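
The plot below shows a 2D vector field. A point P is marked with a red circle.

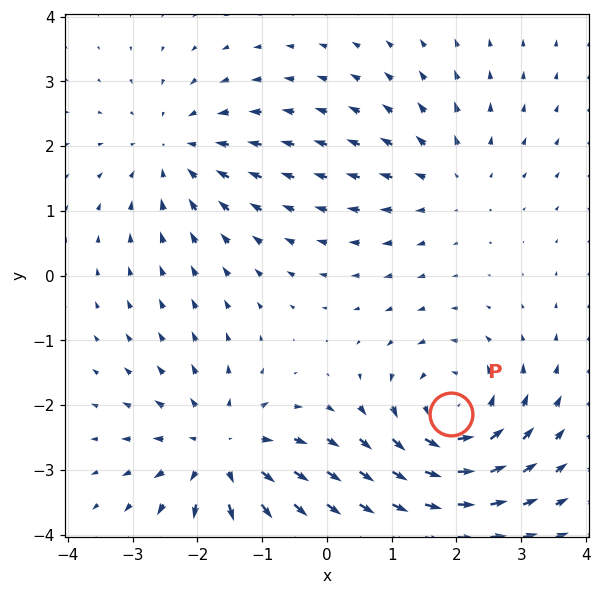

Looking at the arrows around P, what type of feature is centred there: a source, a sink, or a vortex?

vortex

At P (1.9, -2.1) the arrows circulate counterclockwise. Divergence ≈0, curl about +5 — near-zero divergence with nonzero curl is a vortex.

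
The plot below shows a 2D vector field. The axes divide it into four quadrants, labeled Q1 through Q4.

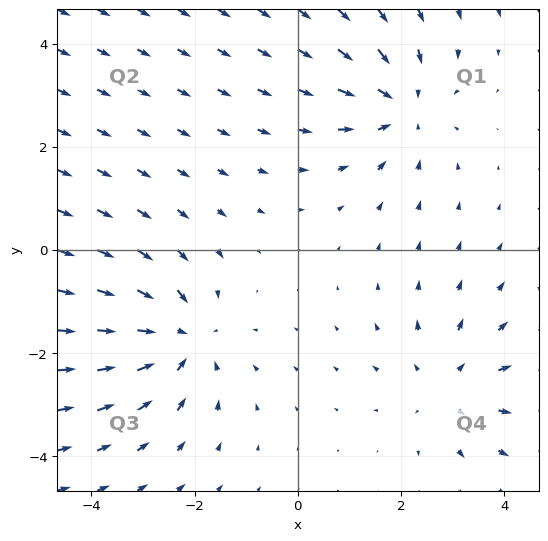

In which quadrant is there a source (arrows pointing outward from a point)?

Q4

The source sits at approximately (2.9, -2.6), which lies in quadrant Q4. The divergence there is about +2, positive as expected for a source.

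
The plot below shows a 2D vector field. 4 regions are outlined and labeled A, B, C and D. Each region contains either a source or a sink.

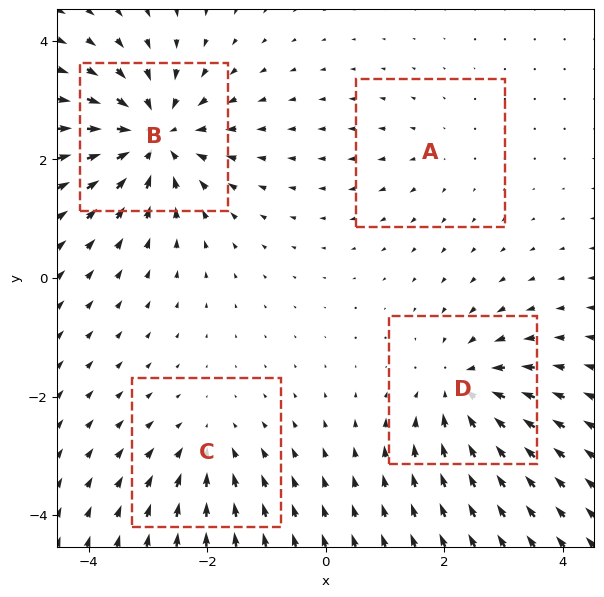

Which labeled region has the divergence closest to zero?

A

Divergence at each region's feature centre — A: about +2, B: about -7, C: about -3, D: about -5. Region A is closest to zero.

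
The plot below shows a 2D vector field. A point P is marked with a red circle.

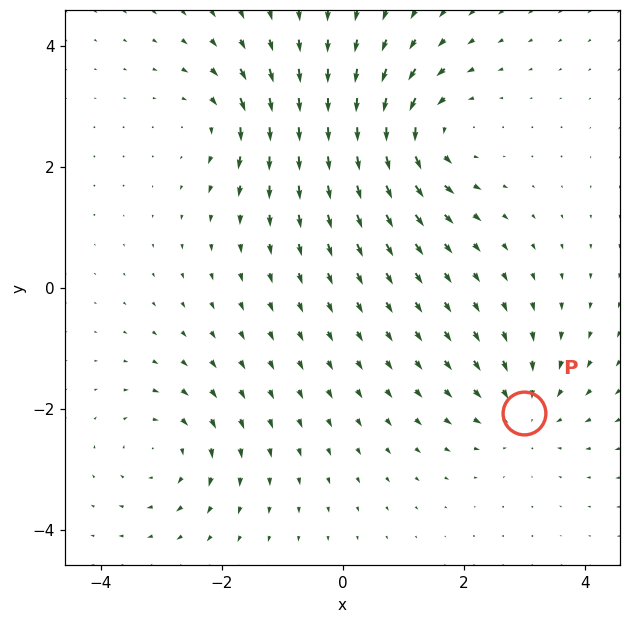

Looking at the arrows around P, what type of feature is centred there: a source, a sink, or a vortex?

sink

At P (3.0, -2.1) the arrows converge inward. Divergence about -3, curl ≈0 — negative divergence with near-zero curl is a sink.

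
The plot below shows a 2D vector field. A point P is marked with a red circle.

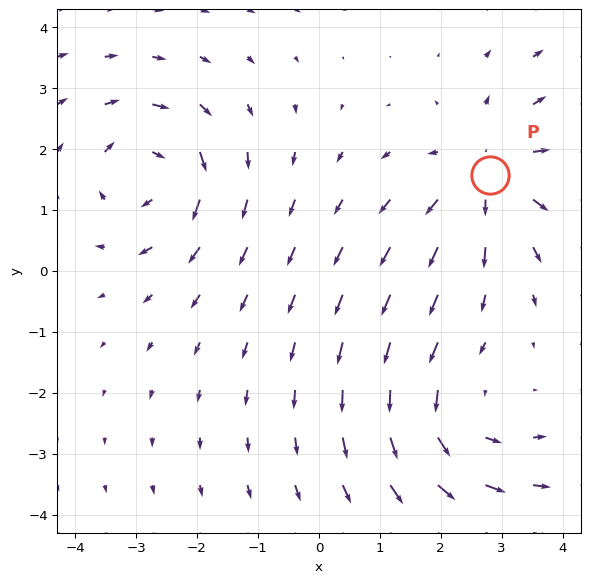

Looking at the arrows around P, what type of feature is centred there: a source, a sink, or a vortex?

source

At P (2.8, 1.6) the arrows spread outward. Divergence about +4, curl ≈0 — positive divergence with near-zero curl is a source.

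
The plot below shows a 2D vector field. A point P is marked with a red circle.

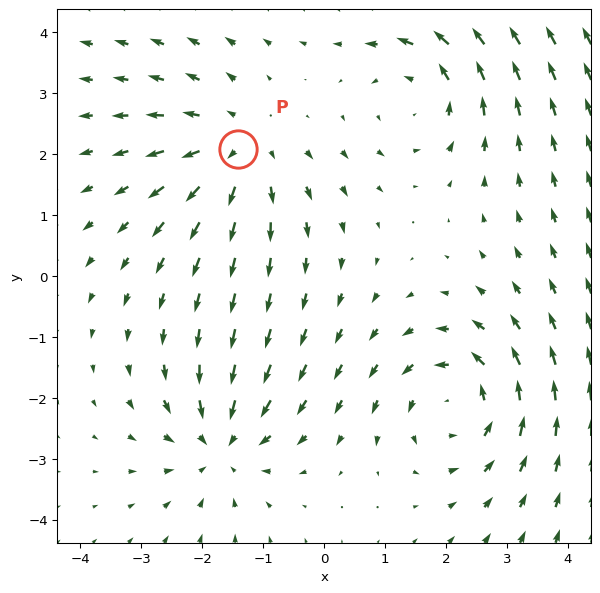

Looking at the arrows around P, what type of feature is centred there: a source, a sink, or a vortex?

source

At P (-1.4, 2.1) the arrows spread outward. Divergence about +3, curl ≈0 — positive divergence with near-zero curl is a source.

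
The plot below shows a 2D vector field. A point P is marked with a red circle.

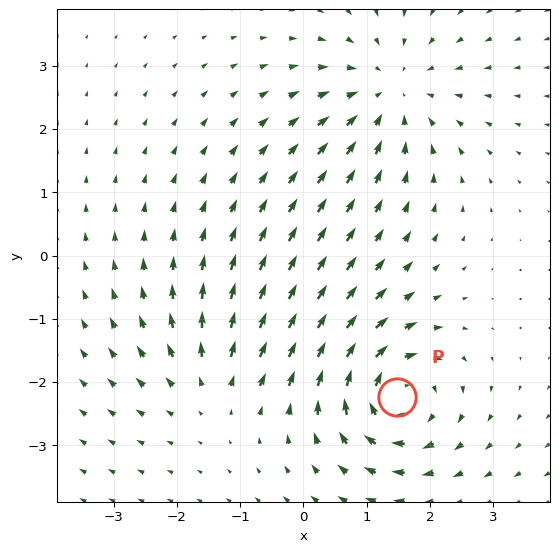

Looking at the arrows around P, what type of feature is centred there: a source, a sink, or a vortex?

vortex

At P (1.5, -2.2) the arrows circulate clockwise. Divergence ≈0, curl about -6 — near-zero divergence with nonzero curl is a vortex.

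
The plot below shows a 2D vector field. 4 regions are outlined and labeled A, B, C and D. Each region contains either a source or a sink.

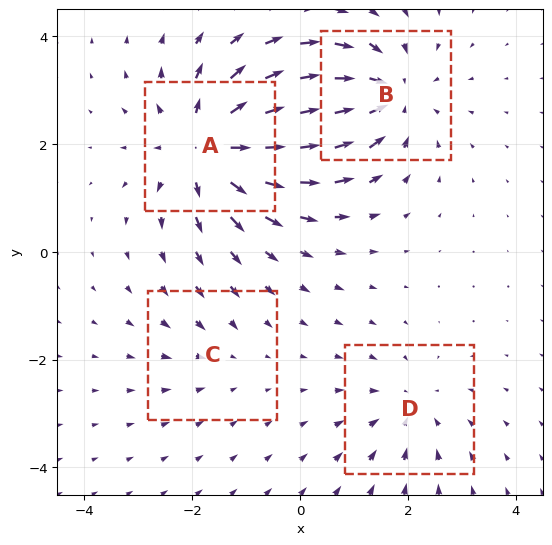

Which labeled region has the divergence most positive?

A

Divergence at each region's feature centre — A: about +6, B: about -5, C: about -2, D: about -3. Region A is most positive.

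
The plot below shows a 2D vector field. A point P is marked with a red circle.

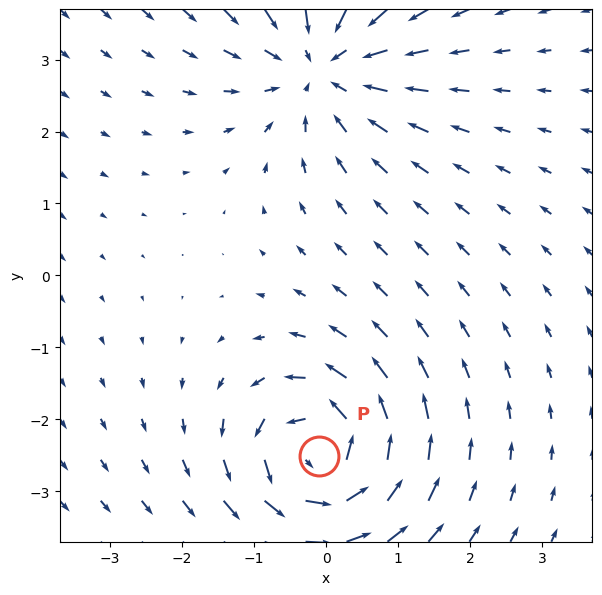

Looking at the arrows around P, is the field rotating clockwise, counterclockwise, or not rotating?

Near P at (-0.1, -2.5) the arrows circulate counterclockwise. The curl (z-component) there is about +6; positive curl means counterclockwise rotation.

counterclockwise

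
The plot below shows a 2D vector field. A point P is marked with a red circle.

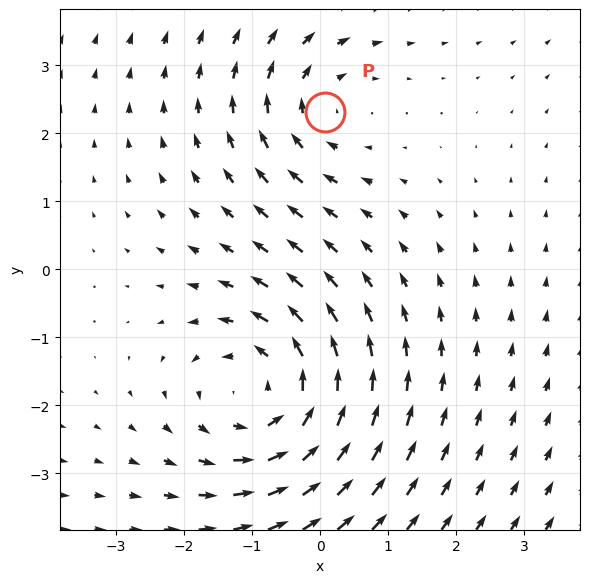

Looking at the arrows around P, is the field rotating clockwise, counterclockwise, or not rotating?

clockwise

Near P at (0.1, 2.3) the arrows circulate clockwise. The curl (z-component) there is about -3; negative curl means clockwise rotation.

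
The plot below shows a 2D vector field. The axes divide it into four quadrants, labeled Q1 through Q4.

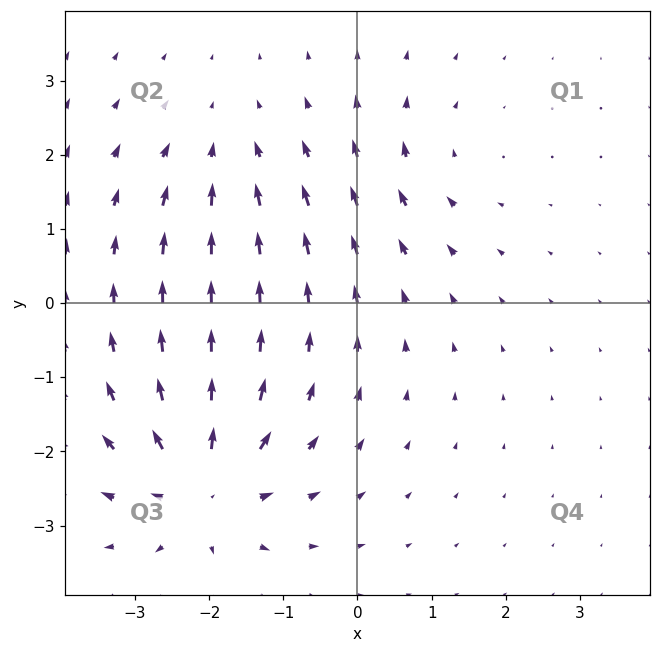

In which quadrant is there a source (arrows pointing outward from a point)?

The source sits at approximately (-2.1, -2.5), which lies in quadrant Q3. The divergence there is about +5, positive as expected for a source.

Q3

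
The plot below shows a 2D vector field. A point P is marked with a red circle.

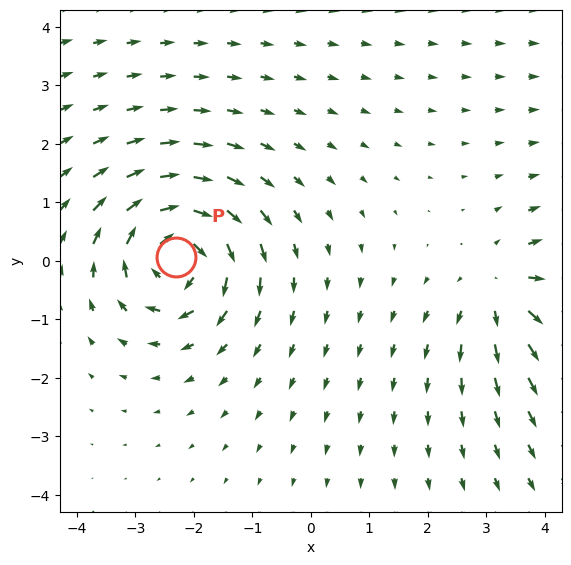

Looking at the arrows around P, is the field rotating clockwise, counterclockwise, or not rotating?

Near P at (-2.3, 0.1) the arrows circulate clockwise. The curl (z-component) there is about -7; negative curl means clockwise rotation.

clockwise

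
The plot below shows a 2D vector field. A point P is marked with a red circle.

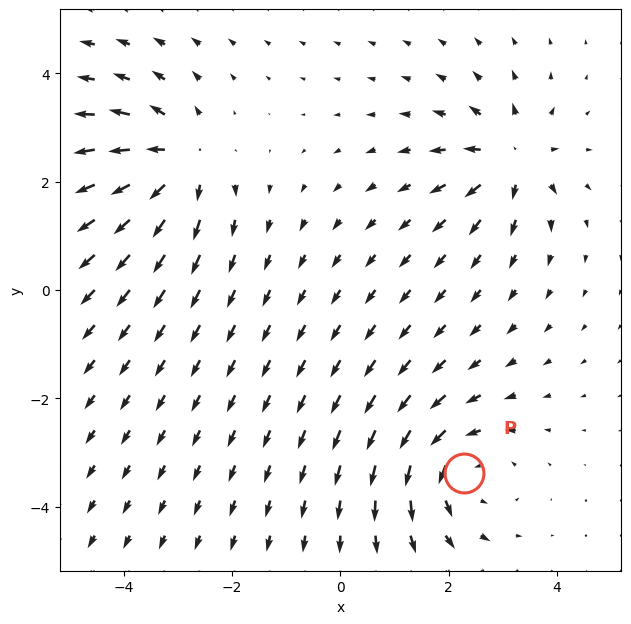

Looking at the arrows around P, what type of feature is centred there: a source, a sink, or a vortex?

At P (2.3, -3.4) the arrows circulate counterclockwise. Divergence ≈0, curl about +5 — near-zero divergence with nonzero curl is a vortex.

vortex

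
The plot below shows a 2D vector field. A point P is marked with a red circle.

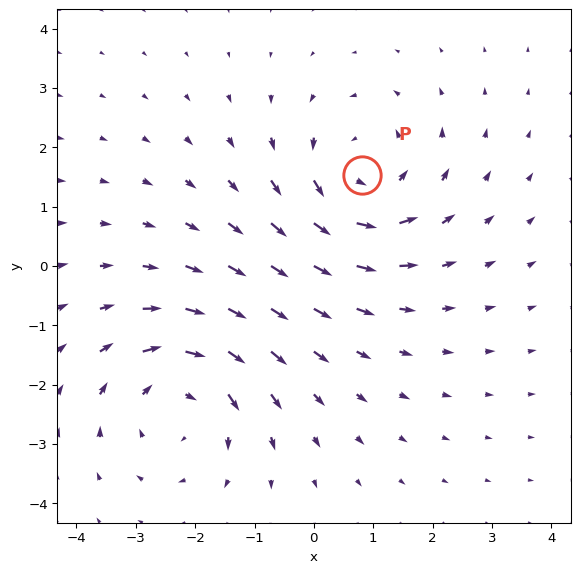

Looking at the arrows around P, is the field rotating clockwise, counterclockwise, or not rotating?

Near P at (0.8, 1.5) the arrows circulate counterclockwise. The curl (z-component) there is about +4; positive curl means counterclockwise rotation.

counterclockwise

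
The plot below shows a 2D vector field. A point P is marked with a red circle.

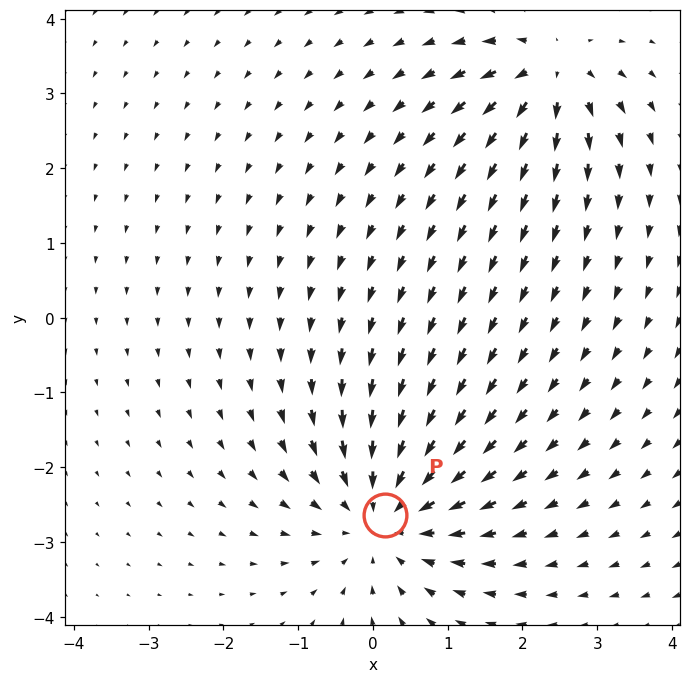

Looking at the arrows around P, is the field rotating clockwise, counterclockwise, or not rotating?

not rotating

Near P at (0.2, -2.6) the arrows show no circulation. The curl there is ≈0.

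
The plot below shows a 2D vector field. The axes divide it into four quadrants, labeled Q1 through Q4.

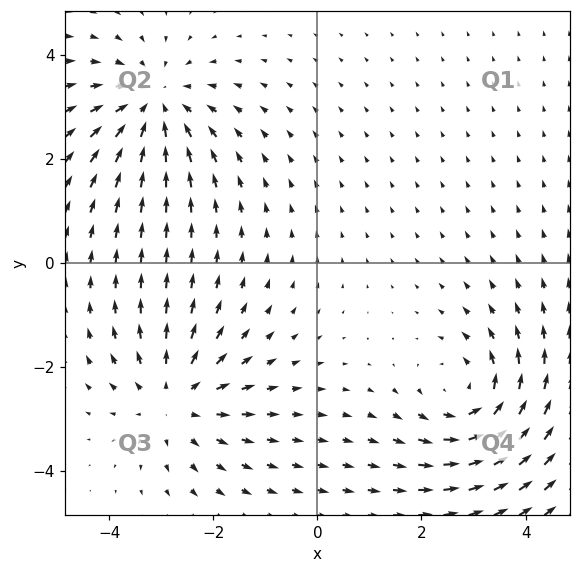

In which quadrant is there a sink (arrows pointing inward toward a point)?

The sink sits at approximately (-3.1, 3.0), which lies in quadrant Q2. The divergence there is about -3, negative as expected for a sink.

Q2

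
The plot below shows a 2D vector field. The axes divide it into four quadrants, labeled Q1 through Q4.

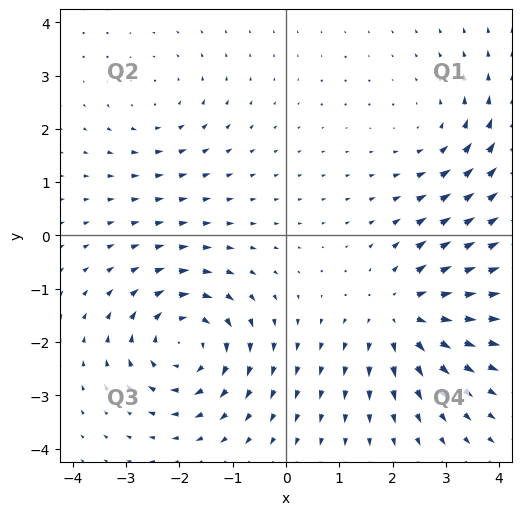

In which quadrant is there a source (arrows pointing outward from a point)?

Q4

The source sits at approximately (2.2, -1.5), which lies in quadrant Q4. The divergence there is about +5, positive as expected for a source.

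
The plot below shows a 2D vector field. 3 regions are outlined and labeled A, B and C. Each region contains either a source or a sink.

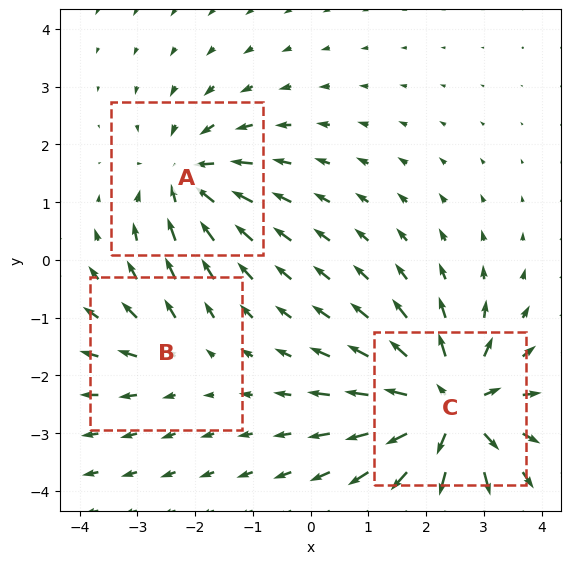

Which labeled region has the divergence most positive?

C

Divergence at each region's feature centre — A: about -4, B: about +2, C: about +6. Region C is most positive.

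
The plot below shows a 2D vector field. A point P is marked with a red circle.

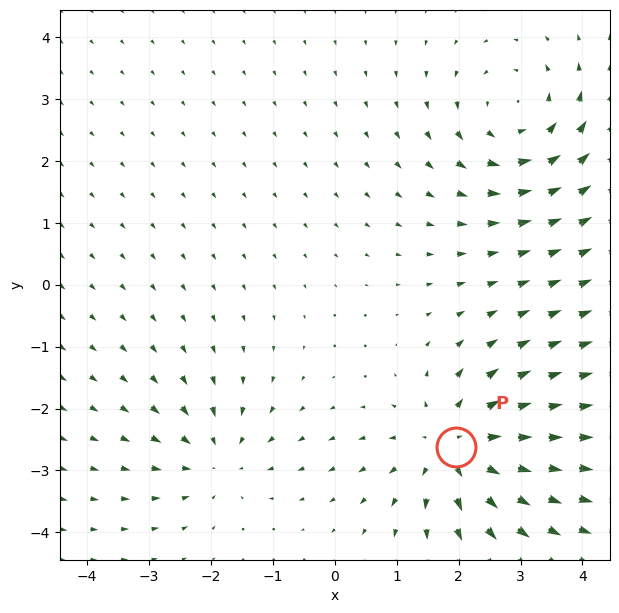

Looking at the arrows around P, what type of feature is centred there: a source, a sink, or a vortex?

source

At P (2.0, -2.6) the arrows spread outward. Divergence about +5, curl ≈0 — positive divergence with near-zero curl is a source.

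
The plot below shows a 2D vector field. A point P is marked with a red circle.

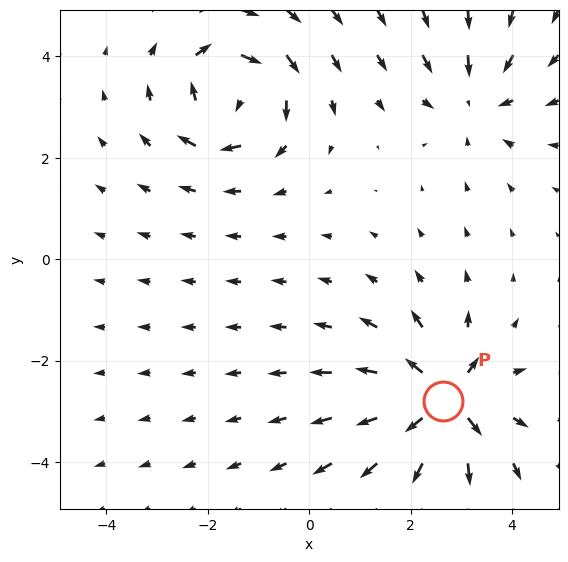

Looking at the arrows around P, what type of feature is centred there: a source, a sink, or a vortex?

At P (2.6, -2.8) the arrows spread outward. Divergence about +7, curl ≈0 — positive divergence with near-zero curl is a source.

source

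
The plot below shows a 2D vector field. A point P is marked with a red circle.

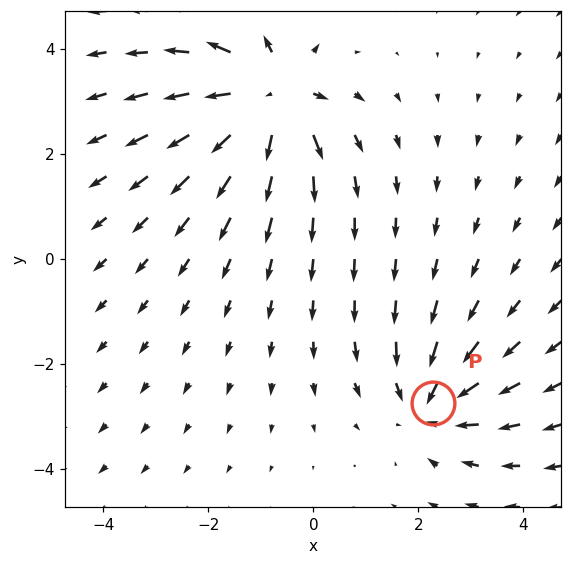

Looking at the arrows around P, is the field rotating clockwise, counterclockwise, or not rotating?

not rotating

Near P at (2.3, -2.7) the arrows show no circulation. The curl there is ≈0.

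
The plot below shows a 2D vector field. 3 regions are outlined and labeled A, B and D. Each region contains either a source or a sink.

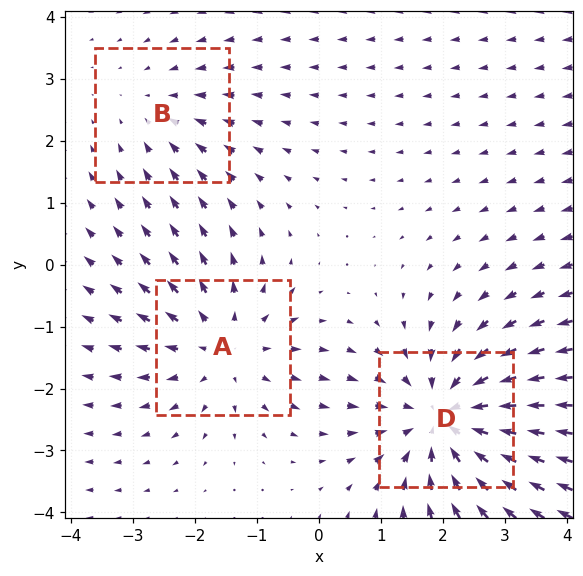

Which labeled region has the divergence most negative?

Divergence at each region's feature centre — A: about +3, B: about -2, D: about -4. Region D is most negative.

D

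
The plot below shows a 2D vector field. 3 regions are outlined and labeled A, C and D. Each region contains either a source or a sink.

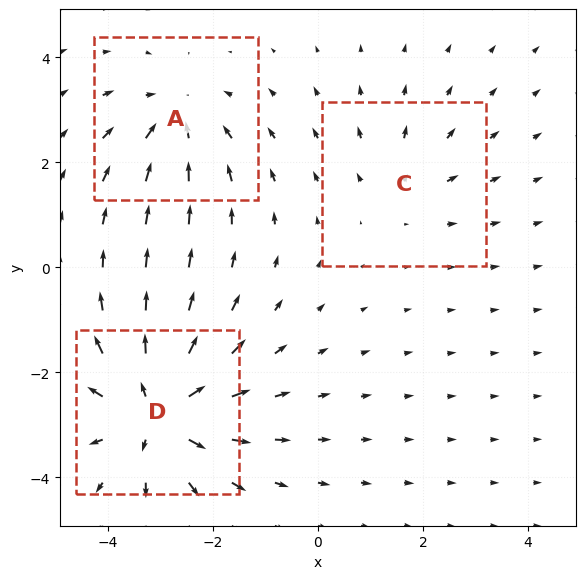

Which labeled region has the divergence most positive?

D

Divergence at each region's feature centre — A: about -3, C: about +2, D: about +5. Region D is most positive.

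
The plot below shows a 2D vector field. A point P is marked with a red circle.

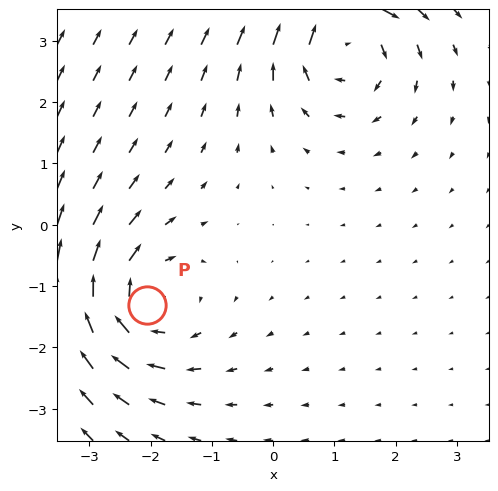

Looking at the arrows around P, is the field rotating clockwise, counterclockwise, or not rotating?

clockwise

Near P at (-2.1, -1.3) the arrows circulate clockwise. The curl (z-component) there is about -3; negative curl means clockwise rotation.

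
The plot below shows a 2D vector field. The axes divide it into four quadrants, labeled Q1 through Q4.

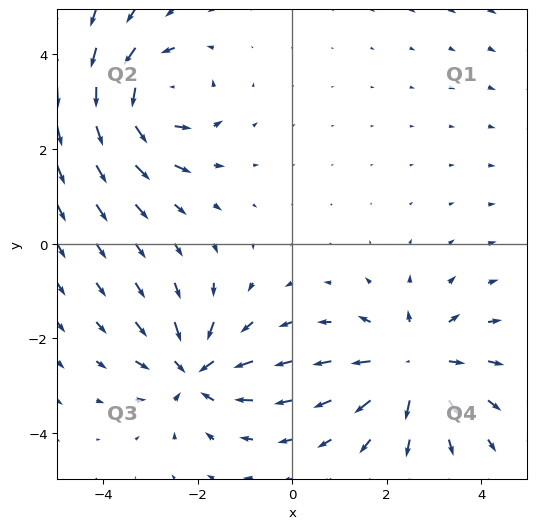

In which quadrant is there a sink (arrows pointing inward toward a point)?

The sink sits at approximately (-2.1, -2.7), which lies in quadrant Q3. The divergence there is about -4, negative as expected for a sink.

Q3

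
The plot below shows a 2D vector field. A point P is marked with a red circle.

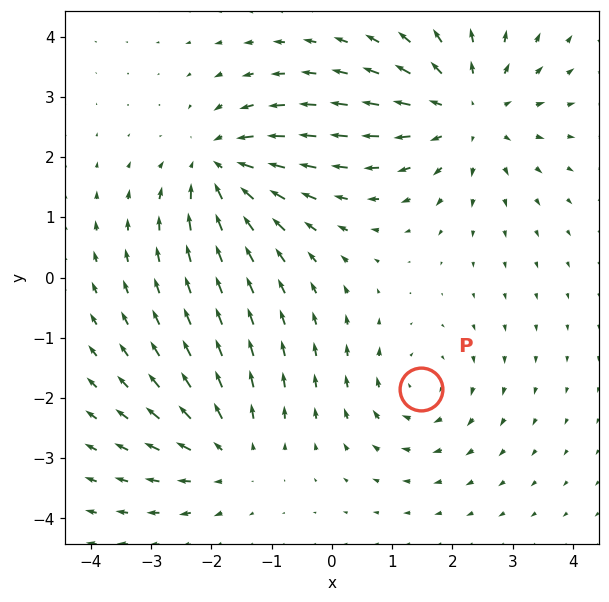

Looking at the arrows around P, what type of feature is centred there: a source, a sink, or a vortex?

vortex

At P (1.5, -1.8) the arrows circulate clockwise. Divergence ≈0, curl about -3 — near-zero divergence with nonzero curl is a vortex.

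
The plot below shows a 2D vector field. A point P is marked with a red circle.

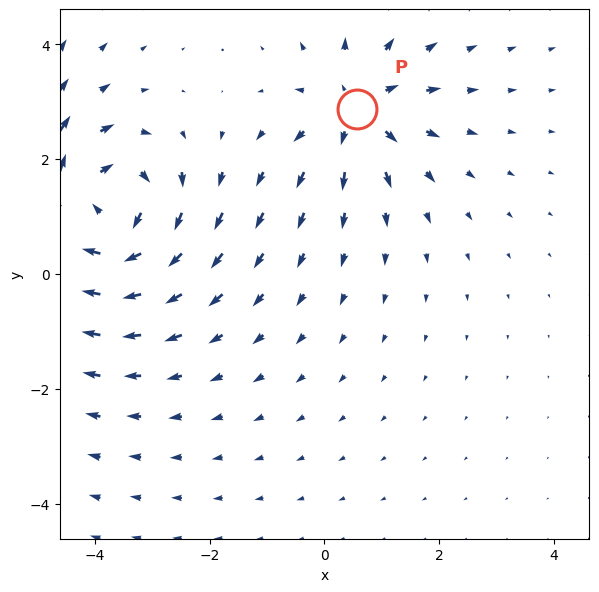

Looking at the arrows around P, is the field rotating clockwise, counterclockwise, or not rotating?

not rotating

Near P at (0.6, 2.9) the arrows show no circulation. The curl there is ≈0.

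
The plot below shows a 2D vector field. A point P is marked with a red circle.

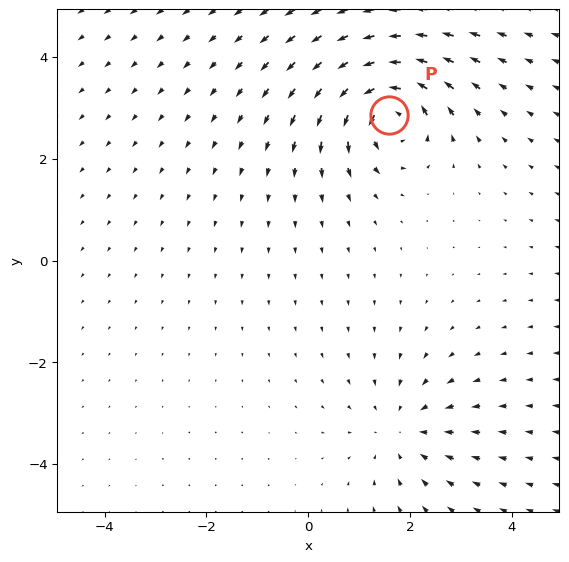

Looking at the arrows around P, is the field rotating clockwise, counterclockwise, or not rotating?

Near P at (1.6, 2.9) the arrows circulate counterclockwise. The curl (z-component) there is about +6; positive curl means counterclockwise rotation.

counterclockwise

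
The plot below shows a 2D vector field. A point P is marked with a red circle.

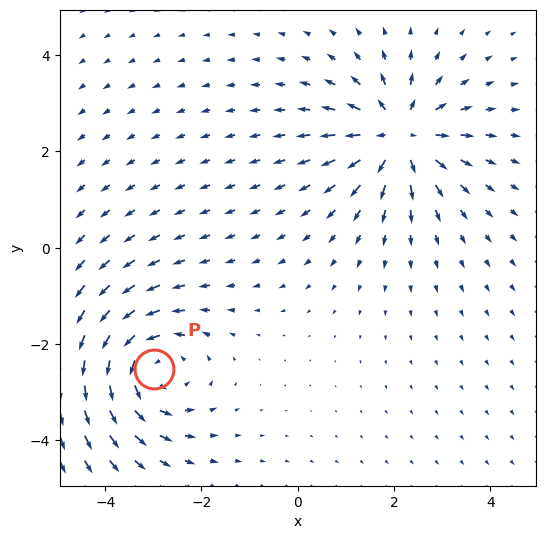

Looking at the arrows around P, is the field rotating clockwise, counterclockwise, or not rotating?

Near P at (-3.0, -2.5) the arrows circulate counterclockwise. The curl (z-component) there is about +4; positive curl means counterclockwise rotation.

counterclockwise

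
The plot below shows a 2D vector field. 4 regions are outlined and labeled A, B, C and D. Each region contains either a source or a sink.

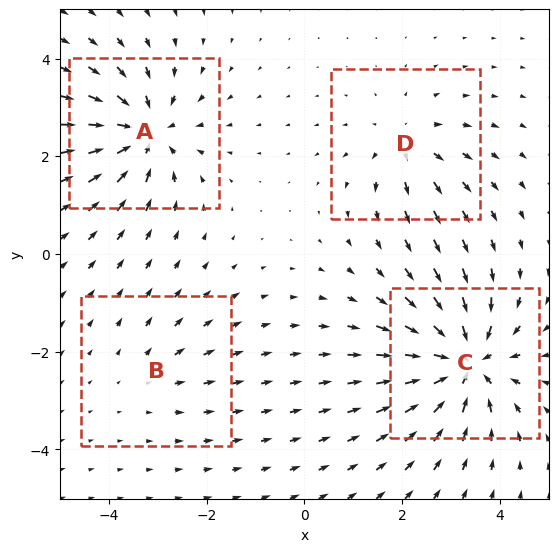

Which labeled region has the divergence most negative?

Divergence at each region's feature centre — A: about -6, B: about +2, C: about -7, D: about +4. Region C is most negative.

C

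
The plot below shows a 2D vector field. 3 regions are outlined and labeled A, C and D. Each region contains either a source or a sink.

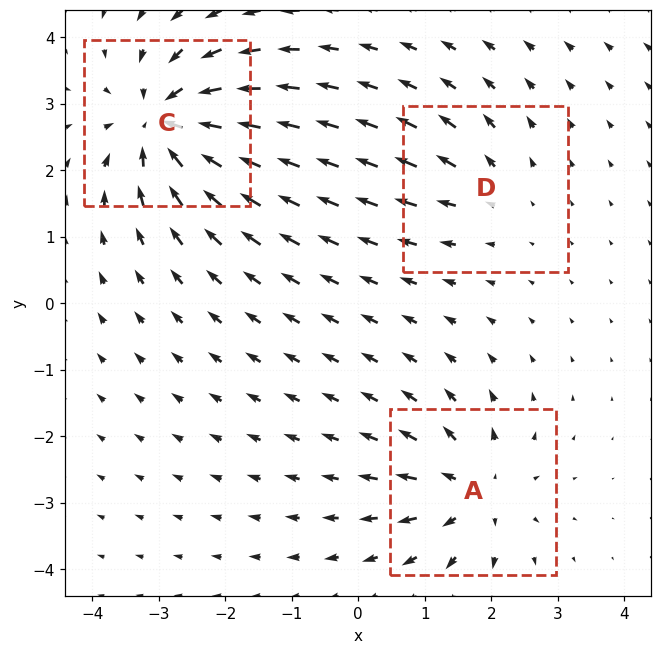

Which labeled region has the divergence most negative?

C

Divergence at each region's feature centre — A: about +4, C: about -6, D: about +2. Region C is most negative.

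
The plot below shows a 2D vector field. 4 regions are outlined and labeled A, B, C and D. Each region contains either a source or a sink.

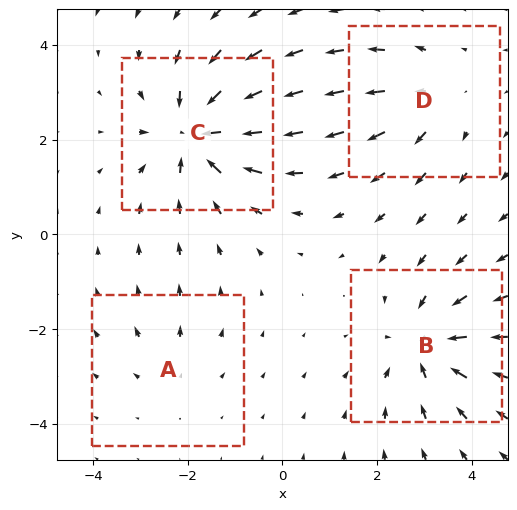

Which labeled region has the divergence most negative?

C

Divergence at each region's feature centre — A: about +2, B: about -5, C: about -7, D: about +3. Region C is most negative.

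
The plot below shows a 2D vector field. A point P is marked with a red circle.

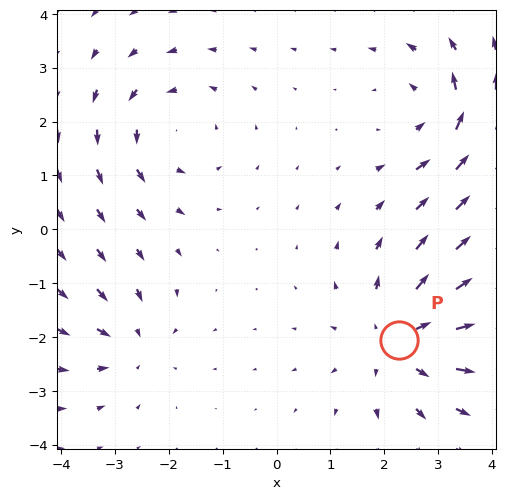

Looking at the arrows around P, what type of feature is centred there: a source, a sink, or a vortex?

source

At P (2.3, -2.0) the arrows spread outward. Divergence about +4, curl ≈0 — positive divergence with near-zero curl is a source.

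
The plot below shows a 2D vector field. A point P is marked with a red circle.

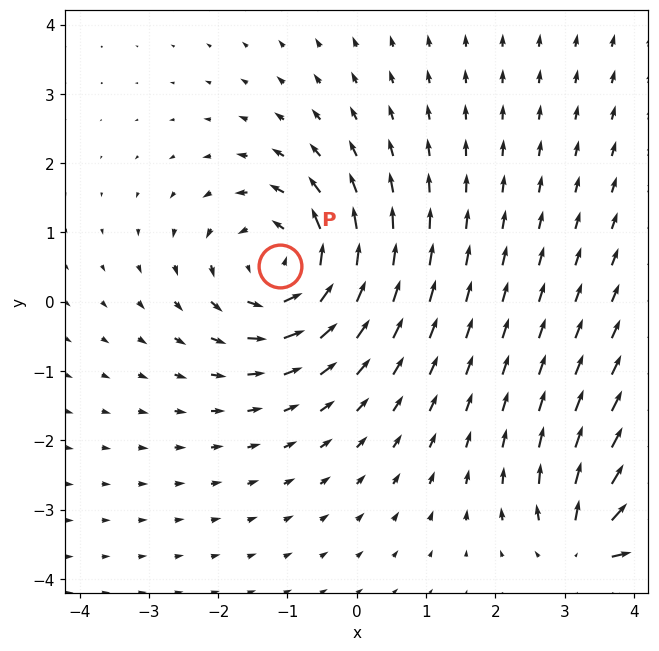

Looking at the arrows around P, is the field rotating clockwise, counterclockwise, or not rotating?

counterclockwise

Near P at (-1.1, 0.5) the arrows circulate counterclockwise. The curl (z-component) there is about +4; positive curl means counterclockwise rotation.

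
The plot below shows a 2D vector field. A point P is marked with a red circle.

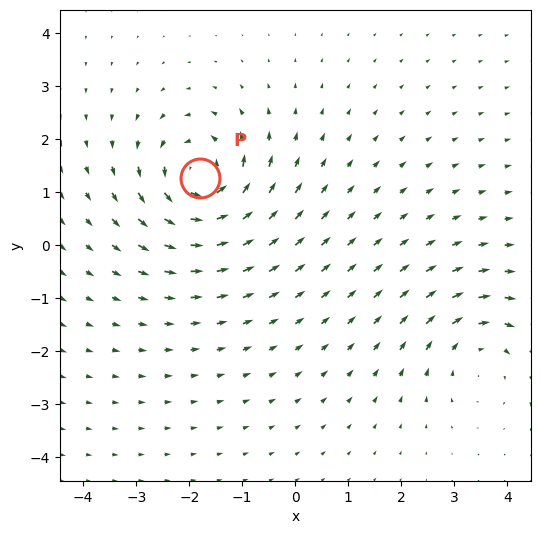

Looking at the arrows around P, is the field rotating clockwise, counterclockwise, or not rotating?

counterclockwise

Near P at (-1.8, 1.3) the arrows circulate counterclockwise. The curl (z-component) there is about +6; positive curl means counterclockwise rotation.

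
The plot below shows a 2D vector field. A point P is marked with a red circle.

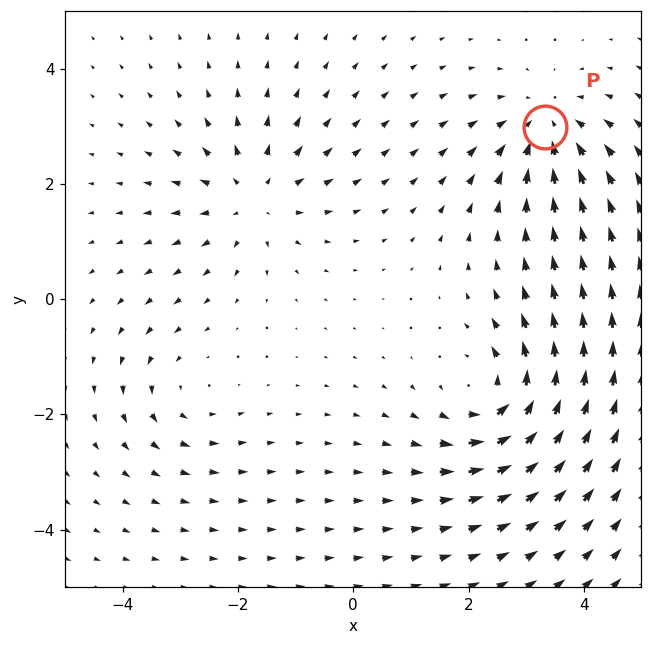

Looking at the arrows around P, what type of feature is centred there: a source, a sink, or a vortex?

At P (3.3, 3.0) the arrows converge inward. Divergence about -4, curl ≈0 — negative divergence with near-zero curl is a sink.

sink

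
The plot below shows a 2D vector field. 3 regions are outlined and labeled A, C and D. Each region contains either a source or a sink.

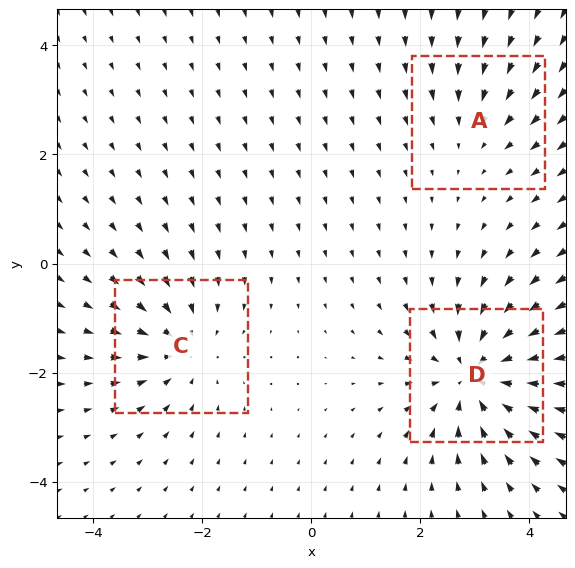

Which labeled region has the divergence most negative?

D

Divergence at each region's feature centre — A: about -2, C: about -3, D: about -5. Region D is most negative.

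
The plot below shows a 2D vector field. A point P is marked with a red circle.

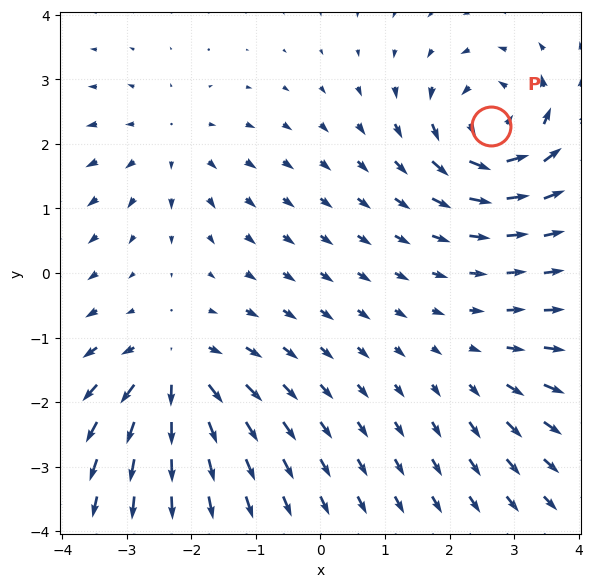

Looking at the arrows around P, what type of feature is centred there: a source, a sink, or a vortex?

At P (2.6, 2.3) the arrows circulate counterclockwise. Divergence ≈0, curl about +7 — near-zero divergence with nonzero curl is a vortex.

vortex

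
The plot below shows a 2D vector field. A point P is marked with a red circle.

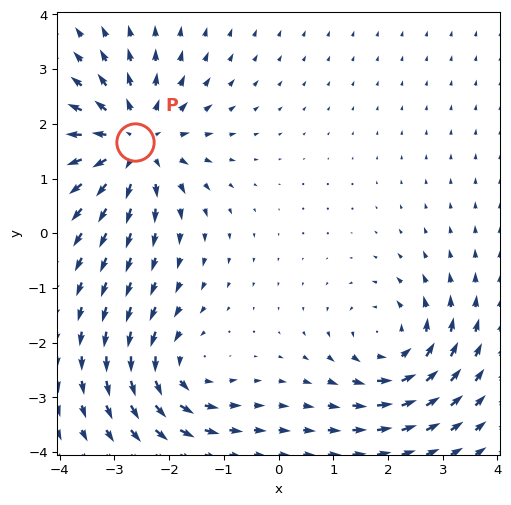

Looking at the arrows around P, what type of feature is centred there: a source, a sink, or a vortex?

At P (-2.6, 1.7) the arrows spread outward. Divergence about +5, curl ≈0 — positive divergence with near-zero curl is a source.

source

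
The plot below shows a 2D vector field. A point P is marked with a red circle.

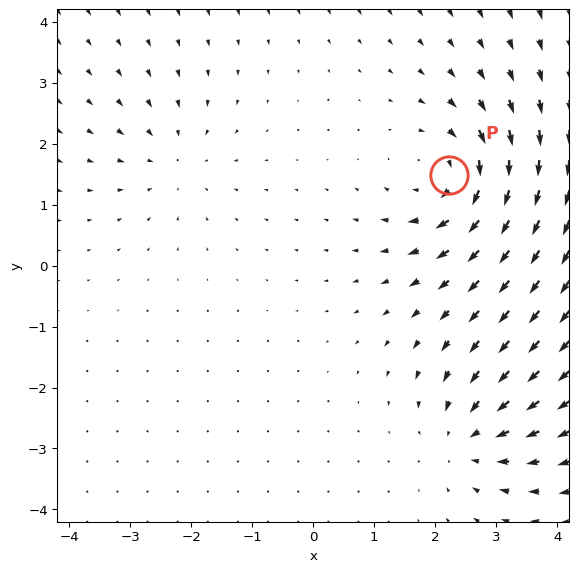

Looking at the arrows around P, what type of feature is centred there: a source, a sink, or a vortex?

At P (2.2, 1.5) the arrows circulate clockwise. Divergence ≈0, curl about -5 — near-zero divergence with nonzero curl is a vortex.

vortex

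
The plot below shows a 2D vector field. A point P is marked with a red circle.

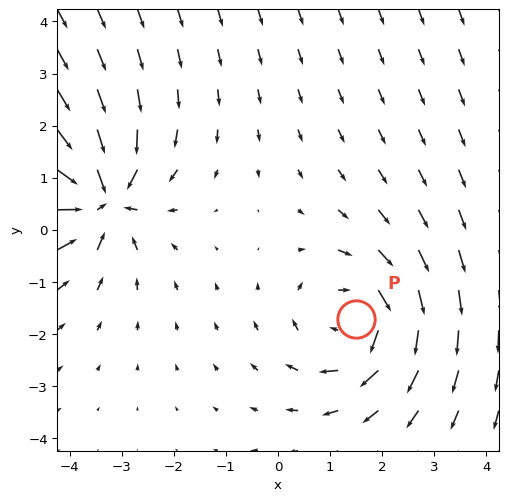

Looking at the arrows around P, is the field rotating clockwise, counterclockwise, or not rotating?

Near P at (1.5, -1.7) the arrows circulate clockwise. The curl (z-component) there is about -3; negative curl means clockwise rotation.

clockwise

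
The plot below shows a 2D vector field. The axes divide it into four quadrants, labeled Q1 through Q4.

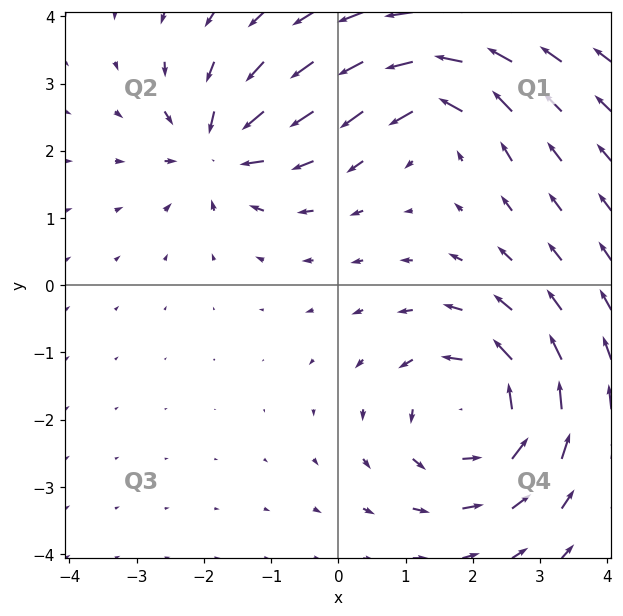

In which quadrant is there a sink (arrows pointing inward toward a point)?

Q2

The sink sits at approximately (-1.8, 2.0), which lies in quadrant Q2. The divergence there is about -4, negative as expected for a sink.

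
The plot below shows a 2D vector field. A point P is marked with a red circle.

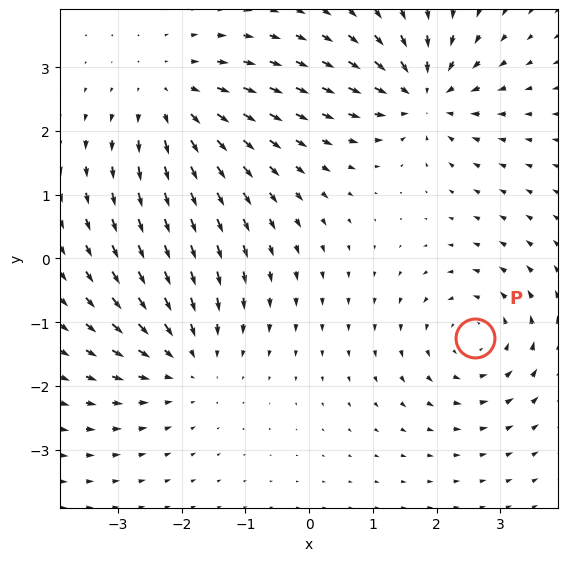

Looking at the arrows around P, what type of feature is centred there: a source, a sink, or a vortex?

At P (2.6, -1.3) the arrows circulate counterclockwise. Divergence ≈0, curl about +4 — near-zero divergence with nonzero curl is a vortex.

vortex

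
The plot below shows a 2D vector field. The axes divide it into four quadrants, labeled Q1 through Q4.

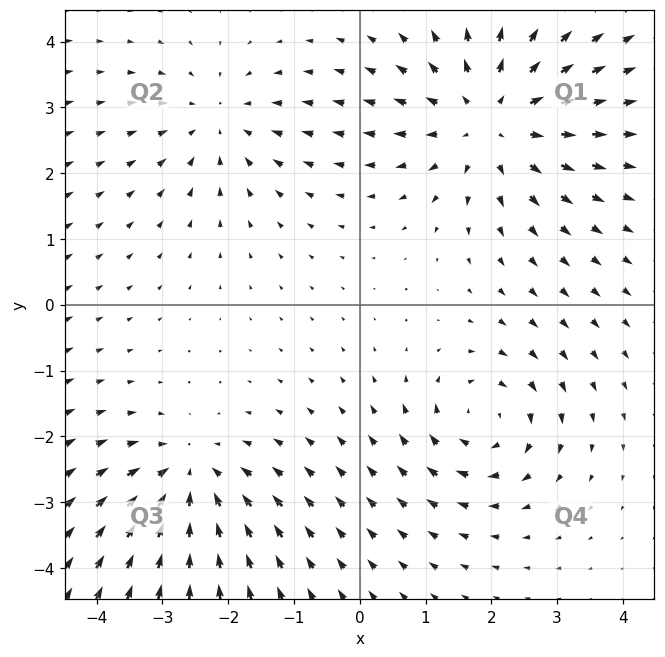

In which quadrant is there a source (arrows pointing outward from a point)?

Q1

The source sits at approximately (2.0, 2.8), which lies in quadrant Q1. The divergence there is about +4, positive as expected for a source.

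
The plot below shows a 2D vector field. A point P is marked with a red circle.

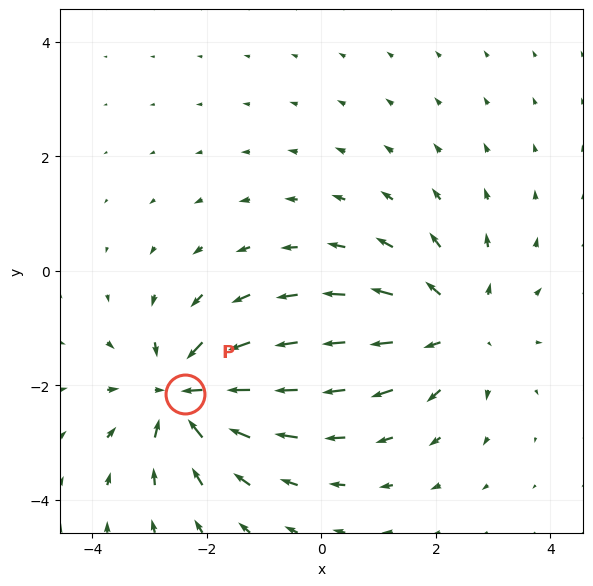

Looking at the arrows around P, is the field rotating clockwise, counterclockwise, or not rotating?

Near P at (-2.4, -2.2) the arrows show no circulation. The curl there is ≈0.

not rotating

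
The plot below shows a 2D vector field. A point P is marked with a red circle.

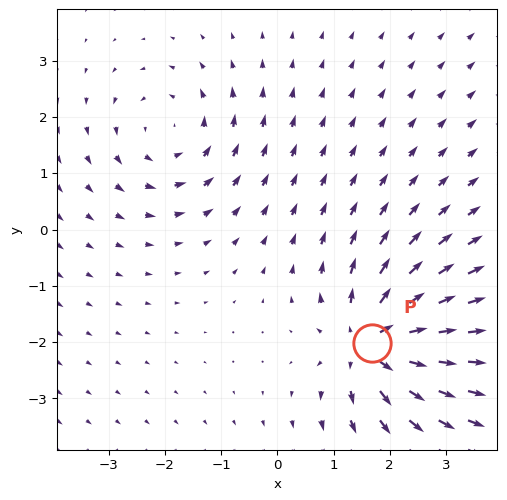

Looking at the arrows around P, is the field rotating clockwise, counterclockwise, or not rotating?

Near P at (1.7, -2.0) the arrows show no circulation. The curl there is ≈0.

not rotating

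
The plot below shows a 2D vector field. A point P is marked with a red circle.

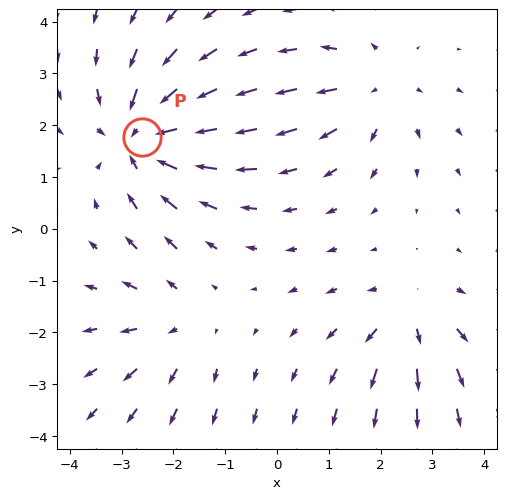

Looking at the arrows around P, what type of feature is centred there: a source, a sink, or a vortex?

sink

At P (-2.6, 1.8) the arrows converge inward. Divergence about -5, curl ≈0 — negative divergence with near-zero curl is a sink.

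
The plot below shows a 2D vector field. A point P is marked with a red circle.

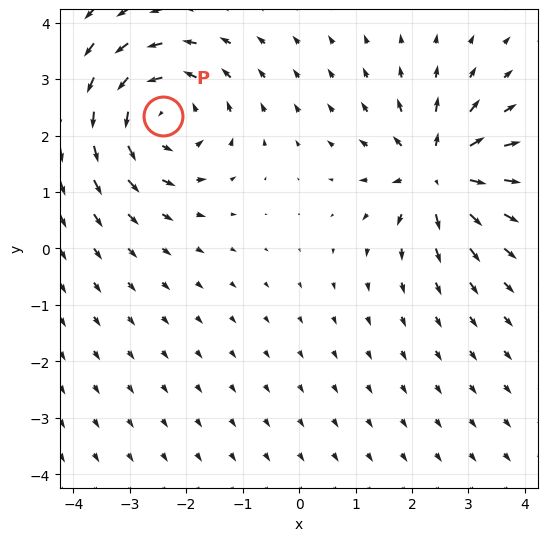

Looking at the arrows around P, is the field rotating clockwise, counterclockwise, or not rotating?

counterclockwise

Near P at (-2.4, 2.3) the arrows circulate counterclockwise. The curl (z-component) there is about +4; positive curl means counterclockwise rotation.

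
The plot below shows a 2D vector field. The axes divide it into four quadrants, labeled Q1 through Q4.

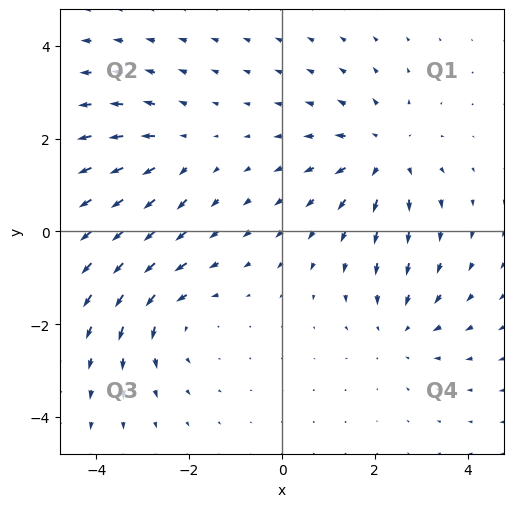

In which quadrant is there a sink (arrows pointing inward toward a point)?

Q4

The sink sits at approximately (2.6, -2.1), which lies in quadrant Q4. The divergence there is about -3, negative as expected for a sink.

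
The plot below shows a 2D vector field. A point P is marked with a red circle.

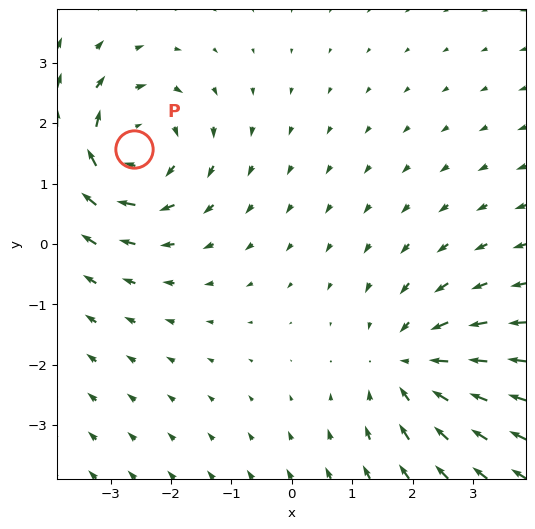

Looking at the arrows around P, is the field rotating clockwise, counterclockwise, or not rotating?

clockwise

Near P at (-2.6, 1.6) the arrows circulate clockwise. The curl (z-component) there is about -4; negative curl means clockwise rotation.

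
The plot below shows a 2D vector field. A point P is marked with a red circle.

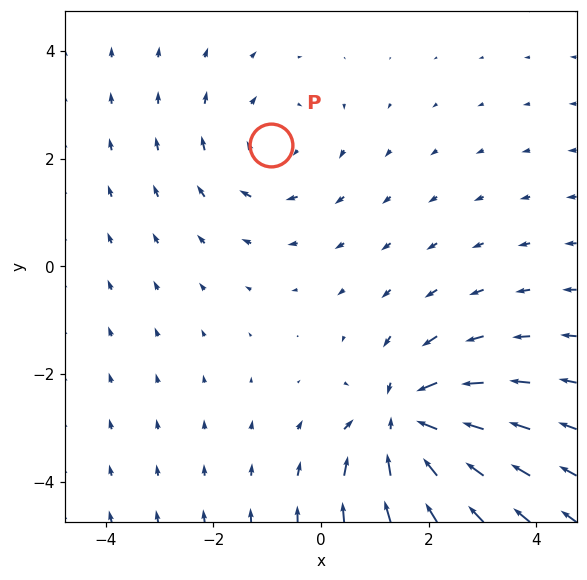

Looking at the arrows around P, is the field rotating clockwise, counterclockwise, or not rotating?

Near P at (-0.9, 2.3) the arrows circulate clockwise. The curl (z-component) there is about -2; negative curl means clockwise rotation.

clockwise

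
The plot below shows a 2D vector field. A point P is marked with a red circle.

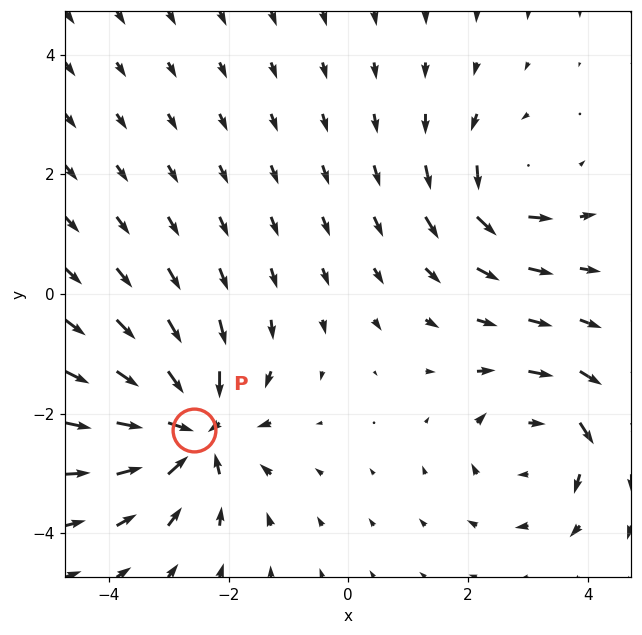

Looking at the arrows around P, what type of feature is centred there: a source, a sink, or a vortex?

At P (-2.6, -2.3) the arrows converge inward. Divergence about -6, curl ≈0 — negative divergence with near-zero curl is a sink.

sink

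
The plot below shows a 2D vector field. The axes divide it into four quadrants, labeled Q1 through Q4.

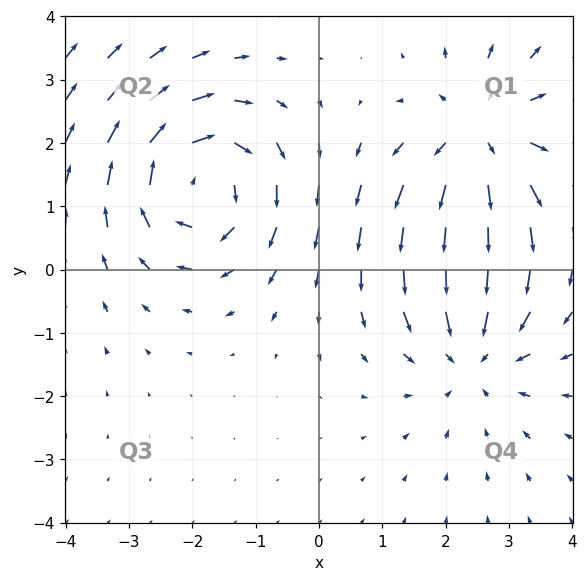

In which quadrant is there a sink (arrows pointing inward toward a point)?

The sink sits at approximately (2.4, -1.3), which lies in quadrant Q4. The divergence there is about -2, negative as expected for a sink.

Q4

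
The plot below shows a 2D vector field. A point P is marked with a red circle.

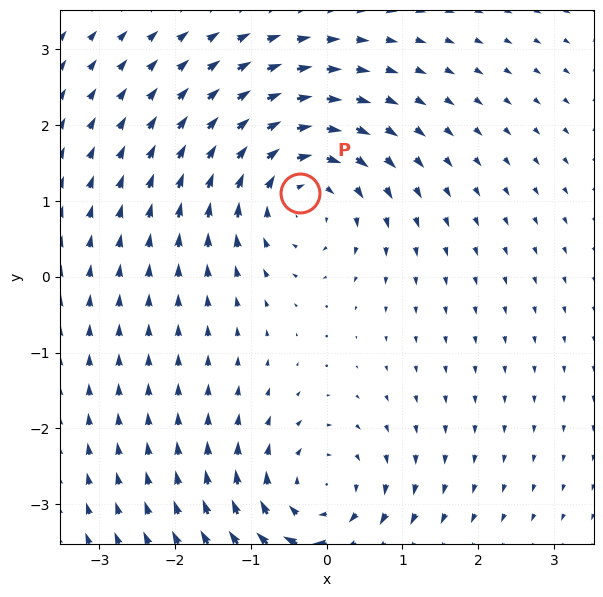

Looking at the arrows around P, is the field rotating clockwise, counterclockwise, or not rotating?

clockwise

Near P at (-0.4, 1.1) the arrows circulate clockwise. The curl (z-component) there is about -5; negative curl means clockwise rotation.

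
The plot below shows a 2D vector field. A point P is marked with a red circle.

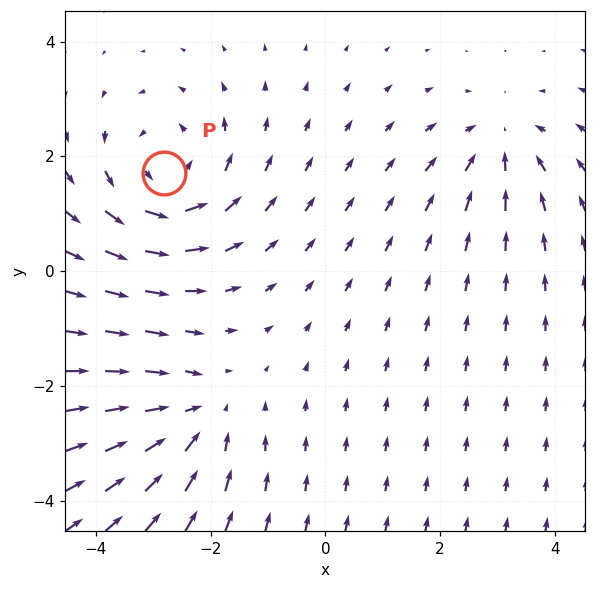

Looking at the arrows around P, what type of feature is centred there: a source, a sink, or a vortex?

At P (-2.8, 1.7) the arrows circulate counterclockwise. Divergence ≈0, curl about +4 — near-zero divergence with nonzero curl is a vortex.

vortex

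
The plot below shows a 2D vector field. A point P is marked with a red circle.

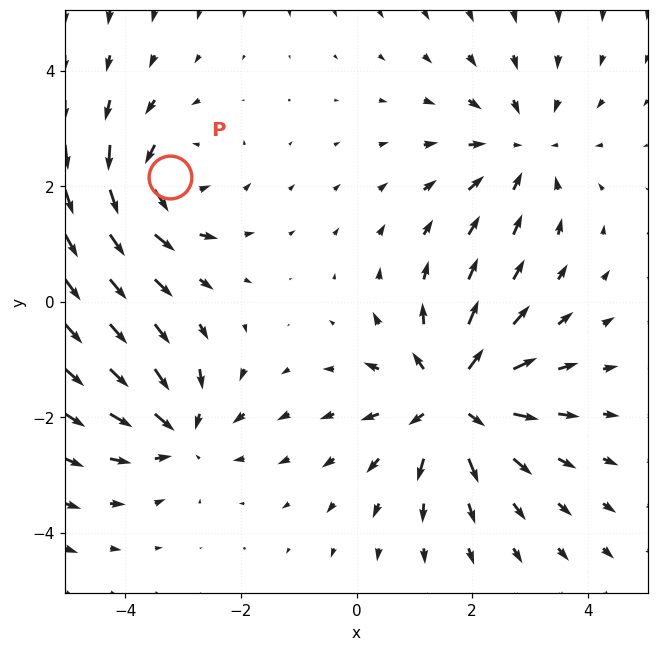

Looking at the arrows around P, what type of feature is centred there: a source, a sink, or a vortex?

At P (-3.2, 2.2) the arrows circulate counterclockwise. Divergence ≈0, curl about +4 — near-zero divergence with nonzero curl is a vortex.

vortex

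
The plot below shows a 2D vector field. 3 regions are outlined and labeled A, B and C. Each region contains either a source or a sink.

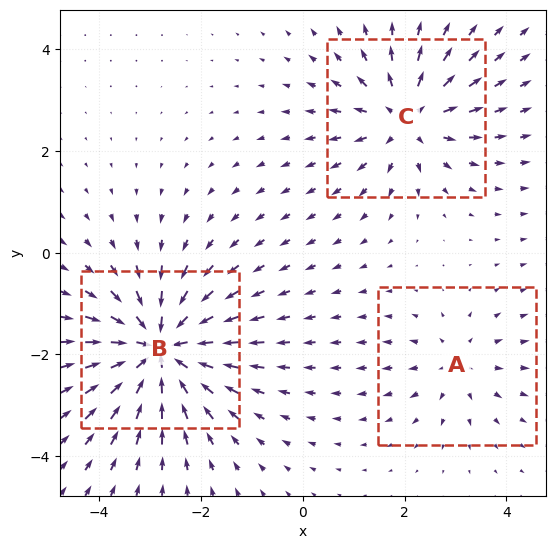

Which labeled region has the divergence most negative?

B

Divergence at each region's feature centre — A: about +2, B: about -5, C: about +4. Region B is most negative.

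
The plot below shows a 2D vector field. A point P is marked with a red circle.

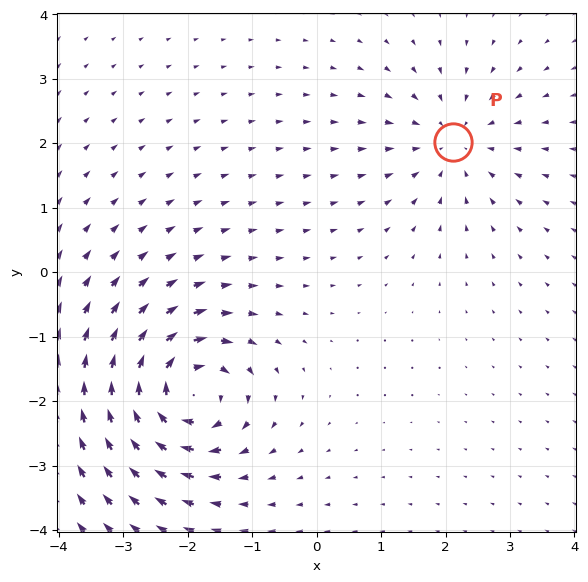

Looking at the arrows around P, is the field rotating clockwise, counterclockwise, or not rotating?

Near P at (2.1, 2.0) the arrows show no circulation. The curl there is ≈0.

not rotating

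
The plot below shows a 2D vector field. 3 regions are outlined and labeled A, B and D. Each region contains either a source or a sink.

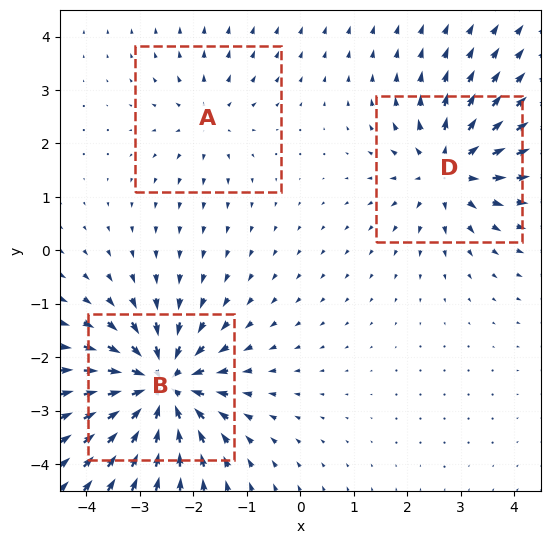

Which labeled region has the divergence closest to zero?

A

Divergence at each region's feature centre — A: about +2, B: about -6, D: about +4. Region A is closest to zero.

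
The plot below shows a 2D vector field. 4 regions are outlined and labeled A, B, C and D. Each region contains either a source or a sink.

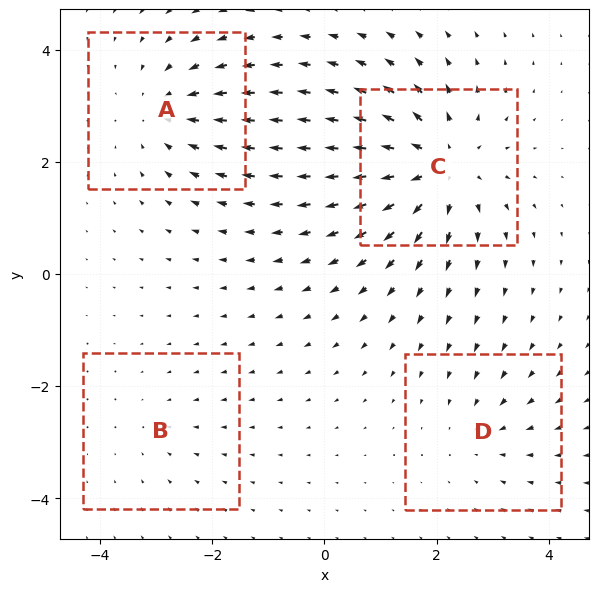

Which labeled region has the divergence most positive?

C

Divergence at each region's feature centre — A: about -4, B: about -2, C: about +6, D: about -3. Region C is most positive.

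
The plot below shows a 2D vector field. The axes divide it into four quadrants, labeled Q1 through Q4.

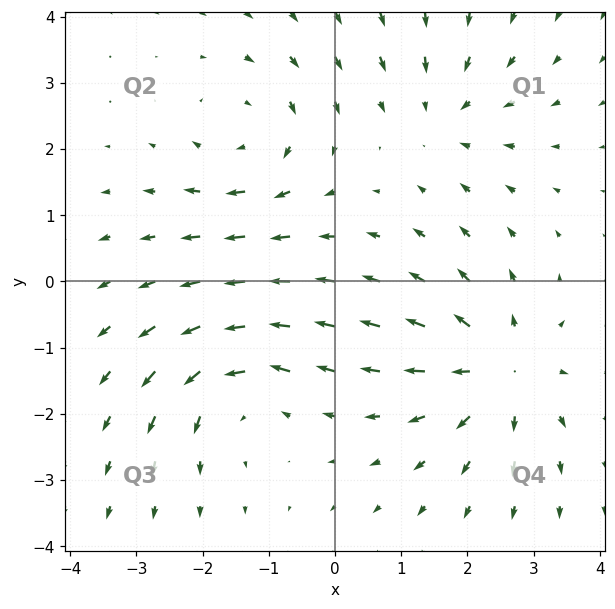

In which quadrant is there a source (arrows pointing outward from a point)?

The source sits at approximately (2.5, -1.3), which lies in quadrant Q4. The divergence there is about +5, positive as expected for a source.

Q4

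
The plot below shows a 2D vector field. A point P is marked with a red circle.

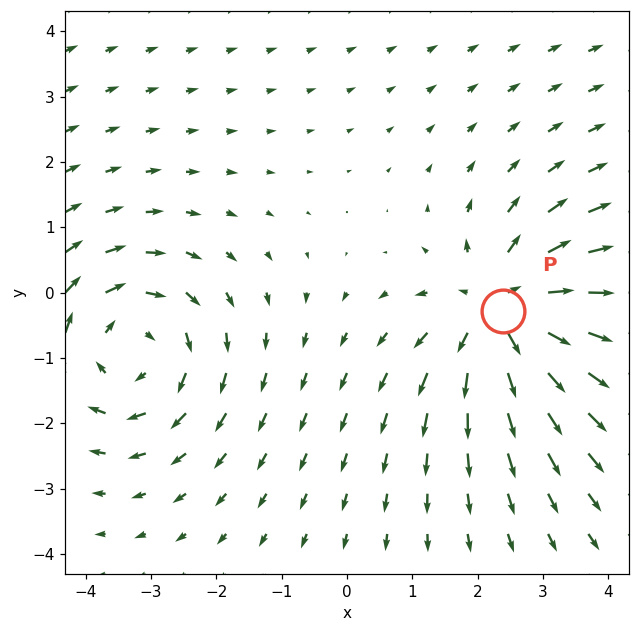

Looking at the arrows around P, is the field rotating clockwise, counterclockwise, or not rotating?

Near P at (2.4, -0.3) the arrows show no circulation. The curl there is ≈0.

not rotating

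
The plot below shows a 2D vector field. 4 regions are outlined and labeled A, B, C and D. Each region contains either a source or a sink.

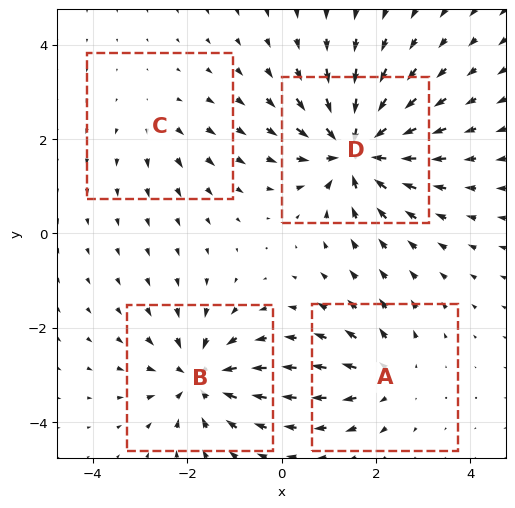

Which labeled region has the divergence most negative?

Divergence at each region's feature centre — A: about +4, B: about -6, C: about +2, D: about -8. Region D is most negative.

D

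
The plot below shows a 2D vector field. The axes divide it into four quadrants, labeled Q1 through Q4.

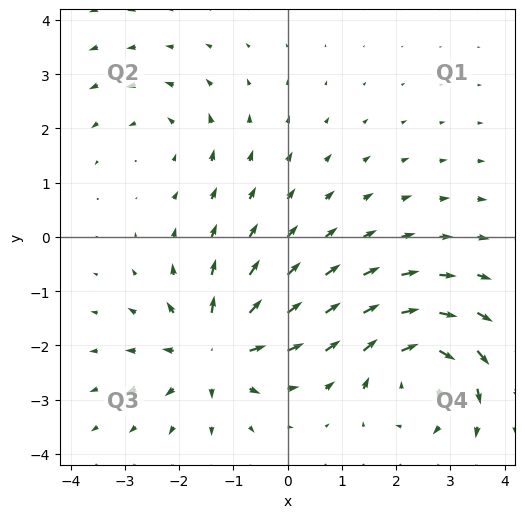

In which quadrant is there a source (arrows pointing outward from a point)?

Q3

The source sits at approximately (-1.3, -2.1), which lies in quadrant Q3. The divergence there is about +6, positive as expected for a source.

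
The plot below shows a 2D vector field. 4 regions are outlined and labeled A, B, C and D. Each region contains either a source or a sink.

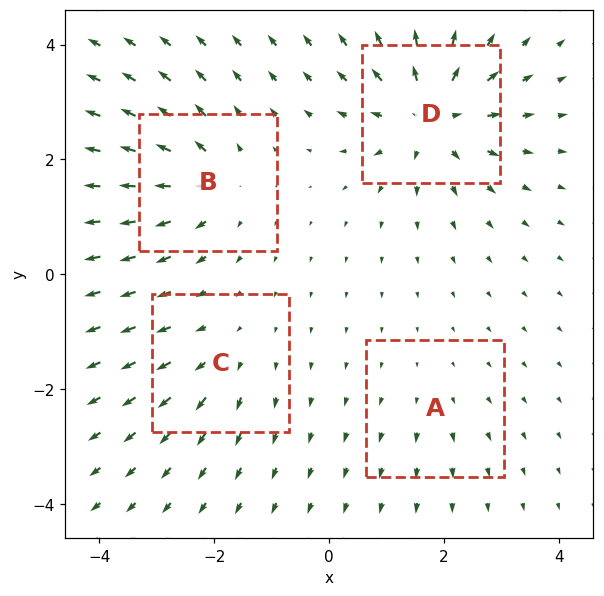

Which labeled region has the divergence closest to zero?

A

Divergence at each region's feature centre — A: about +2, B: about +5, C: about +3, D: about +8. Region A is closest to zero.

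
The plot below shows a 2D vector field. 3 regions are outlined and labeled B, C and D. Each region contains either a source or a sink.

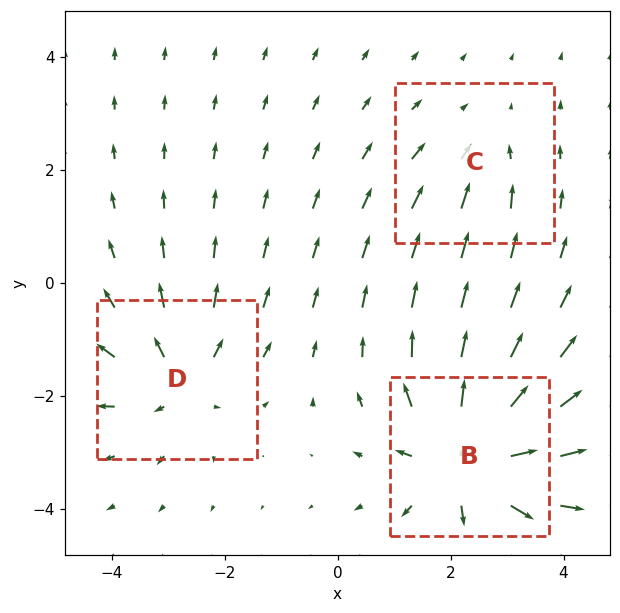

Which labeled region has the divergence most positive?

Divergence at each region's feature centre — B: about +5, C: about -2, D: about +3. Region B is most positive.

B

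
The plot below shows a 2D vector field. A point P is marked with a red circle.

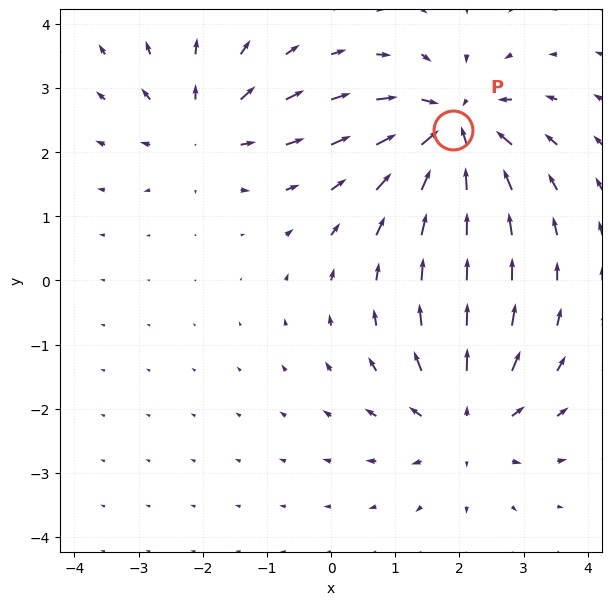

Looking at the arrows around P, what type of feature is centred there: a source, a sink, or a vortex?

sink

At P (1.9, 2.3) the arrows converge inward. Divergence about -6, curl ≈0 — negative divergence with near-zero curl is a sink.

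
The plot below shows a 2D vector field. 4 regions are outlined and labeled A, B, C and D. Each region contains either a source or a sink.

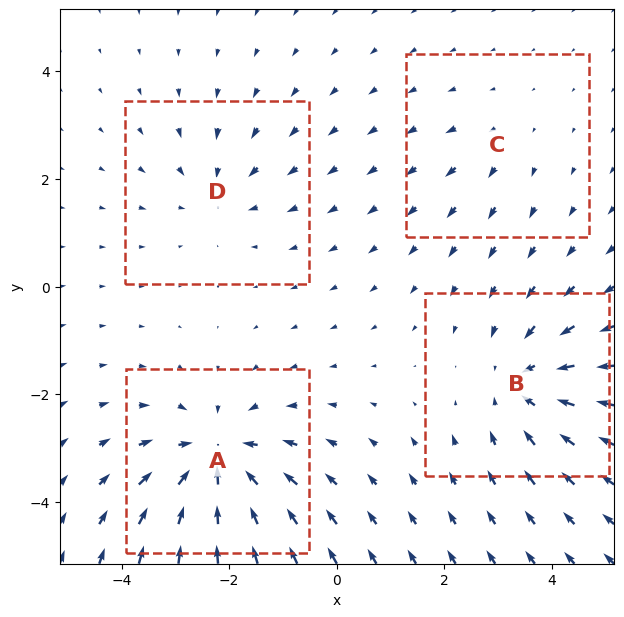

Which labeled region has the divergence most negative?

Divergence at each region's feature centre — A: about -6, B: about -5, C: about +2, D: about -3. Region A is most negative.

A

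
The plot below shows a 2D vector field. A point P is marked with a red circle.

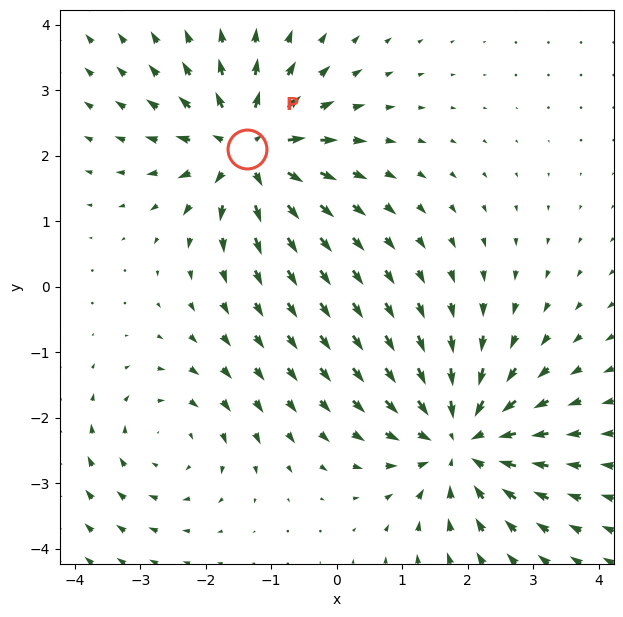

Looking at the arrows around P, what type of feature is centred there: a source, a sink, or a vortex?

At P (-1.4, 2.1) the arrows spread outward. Divergence about +6, curl ≈0 — positive divergence with near-zero curl is a source.

source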